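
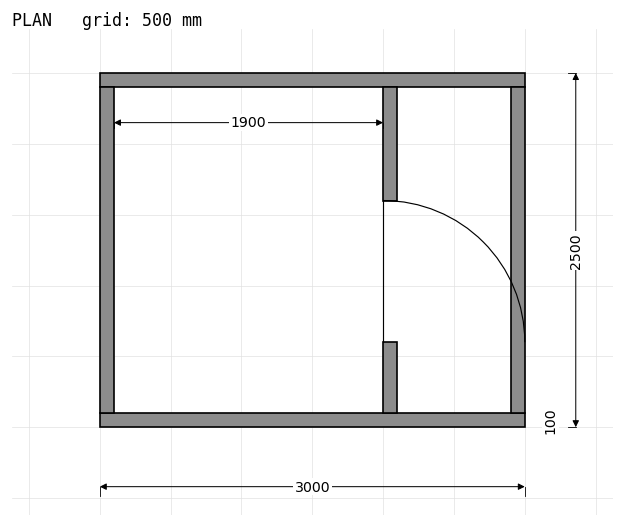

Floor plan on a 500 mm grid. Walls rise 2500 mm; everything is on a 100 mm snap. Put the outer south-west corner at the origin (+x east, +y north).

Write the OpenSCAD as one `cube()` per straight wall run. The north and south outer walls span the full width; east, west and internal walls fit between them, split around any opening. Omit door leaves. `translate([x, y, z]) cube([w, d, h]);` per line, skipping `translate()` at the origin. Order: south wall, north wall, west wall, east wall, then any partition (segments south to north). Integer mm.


cube([3000, 100, 2500]);
translate([0, 2400, 0]) cube([3000, 100, 2500]);
translate([0, 100, 0]) cube([100, 2300, 2500]);
translate([2900, 100, 0]) cube([100, 2300, 2500]);
translate([2000, 100, 0]) cube([100, 500, 2500]);
translate([2000, 1600, 0]) cube([100, 800, 2500]);


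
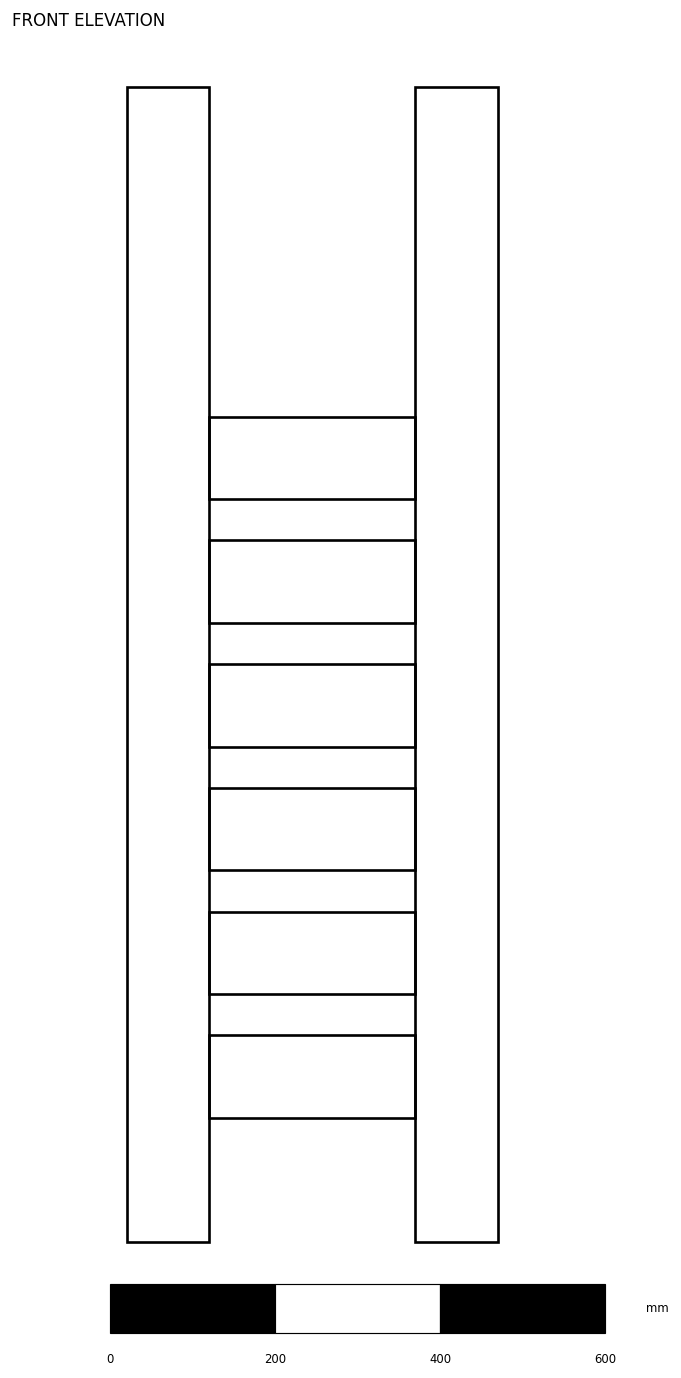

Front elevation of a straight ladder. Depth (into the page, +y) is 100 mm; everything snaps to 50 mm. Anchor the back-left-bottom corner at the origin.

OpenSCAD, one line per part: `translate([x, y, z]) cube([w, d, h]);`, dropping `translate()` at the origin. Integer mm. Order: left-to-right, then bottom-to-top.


cube([100, 100, 1400]);
translate([100, 0, 150]) cube([250, 100, 100]);
translate([100, 0, 300]) cube([250, 100, 100]);
translate([100, 0, 450]) cube([250, 100, 100]);
translate([100, 0, 600]) cube([250, 100, 100]);
translate([100, 0, 750]) cube([250, 100, 100]);
translate([100, 0, 900]) cube([250, 100, 100]);
translate([350, 0, 0]) cube([100, 100, 1400]);


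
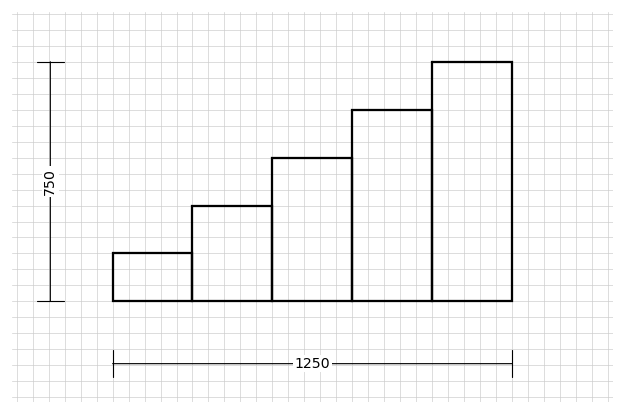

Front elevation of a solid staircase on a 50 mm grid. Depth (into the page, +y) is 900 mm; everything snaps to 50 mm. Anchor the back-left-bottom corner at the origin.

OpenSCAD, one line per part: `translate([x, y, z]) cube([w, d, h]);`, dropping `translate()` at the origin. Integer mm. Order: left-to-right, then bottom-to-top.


cube([250, 900, 150]);
translate([250, 0, 0]) cube([250, 900, 300]);
translate([500, 0, 0]) cube([250, 900, 450]);
translate([750, 0, 0]) cube([250, 900, 600]);
translate([1000, 0, 0]) cube([250, 900, 750]);


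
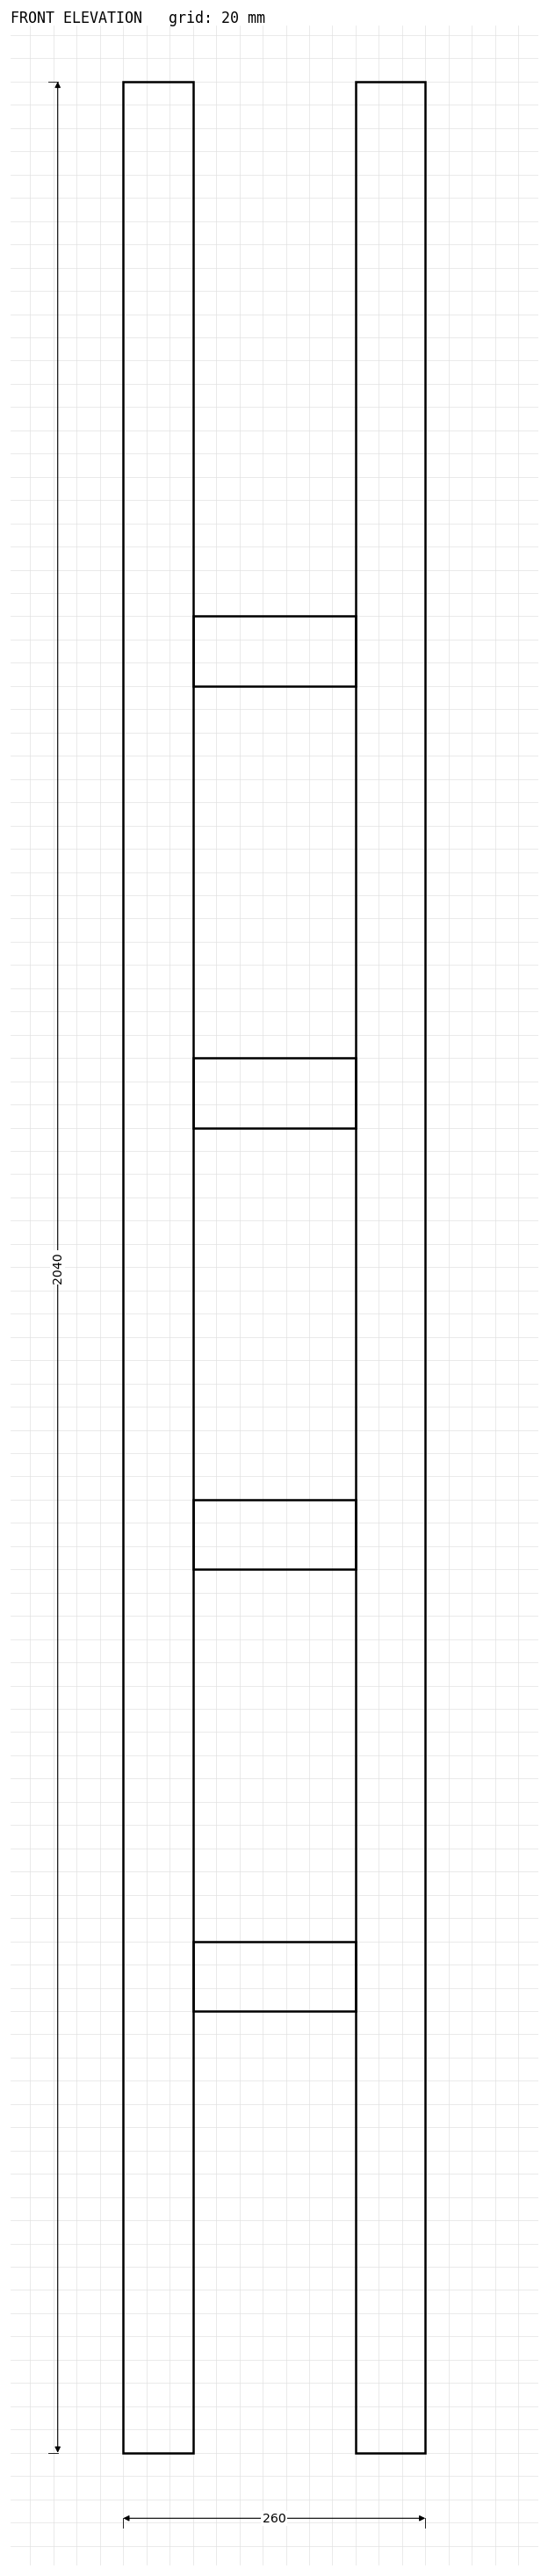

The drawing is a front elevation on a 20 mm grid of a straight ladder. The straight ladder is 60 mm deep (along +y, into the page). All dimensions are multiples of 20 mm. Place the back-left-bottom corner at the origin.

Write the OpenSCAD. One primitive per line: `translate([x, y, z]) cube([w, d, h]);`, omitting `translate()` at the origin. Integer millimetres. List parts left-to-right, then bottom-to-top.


cube([60, 60, 2040]);
translate([60, 0, 380]) cube([140, 60, 60]);
translate([60, 0, 760]) cube([140, 60, 60]);
translate([60, 0, 1140]) cube([140, 60, 60]);
translate([60, 0, 1520]) cube([140, 60, 60]);
translate([200, 0, 0]) cube([60, 60, 2040]);


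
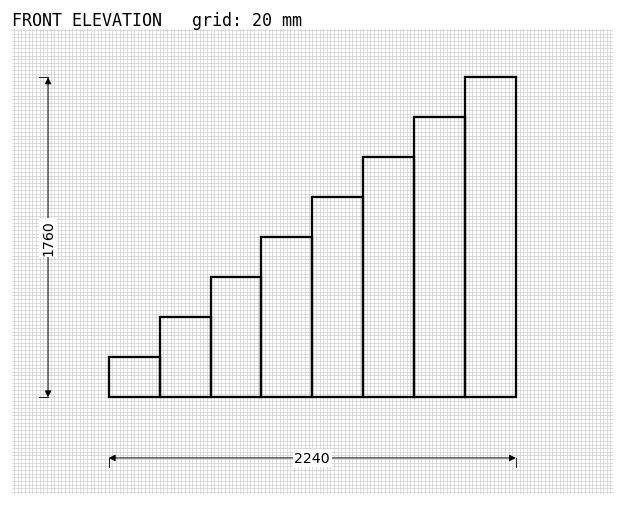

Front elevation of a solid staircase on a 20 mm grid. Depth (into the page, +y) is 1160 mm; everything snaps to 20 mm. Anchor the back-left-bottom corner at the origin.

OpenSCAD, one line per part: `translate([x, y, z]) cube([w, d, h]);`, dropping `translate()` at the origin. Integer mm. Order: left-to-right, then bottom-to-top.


cube([280, 1160, 220]);
translate([280, 0, 0]) cube([280, 1160, 440]);
translate([560, 0, 0]) cube([280, 1160, 660]);
translate([840, 0, 0]) cube([280, 1160, 880]);
translate([1120, 0, 0]) cube([280, 1160, 1100]);
translate([1400, 0, 0]) cube([280, 1160, 1320]);
translate([1680, 0, 0]) cube([280, 1160, 1540]);
translate([1960, 0, 0]) cube([280, 1160, 1760]);


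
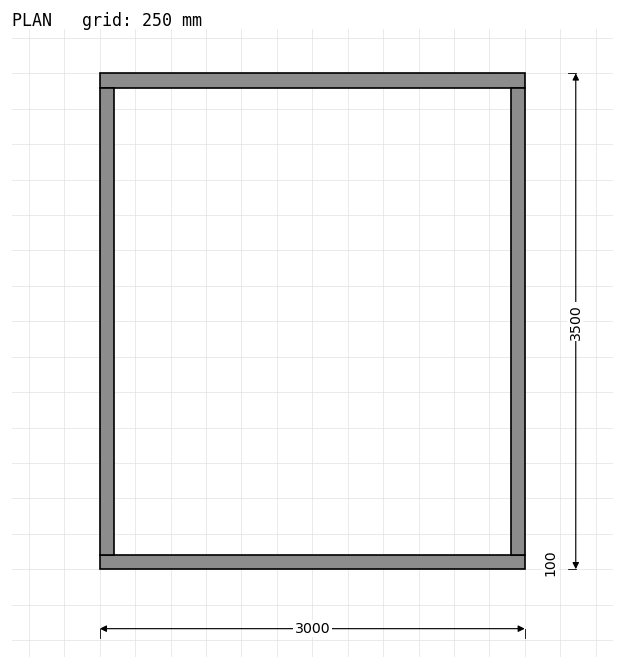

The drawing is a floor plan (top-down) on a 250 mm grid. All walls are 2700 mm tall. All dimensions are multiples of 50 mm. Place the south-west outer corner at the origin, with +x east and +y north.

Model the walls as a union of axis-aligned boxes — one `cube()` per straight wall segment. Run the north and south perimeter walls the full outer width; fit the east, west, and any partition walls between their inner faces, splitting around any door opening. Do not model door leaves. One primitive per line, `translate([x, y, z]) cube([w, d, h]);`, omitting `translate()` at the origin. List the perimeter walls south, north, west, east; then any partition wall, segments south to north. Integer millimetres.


cube([3000, 100, 2700]);
translate([0, 3400, 0]) cube([3000, 100, 2700]);
translate([0, 100, 0]) cube([100, 3300, 2700]);
translate([2900, 100, 0]) cube([100, 3300, 2700]);


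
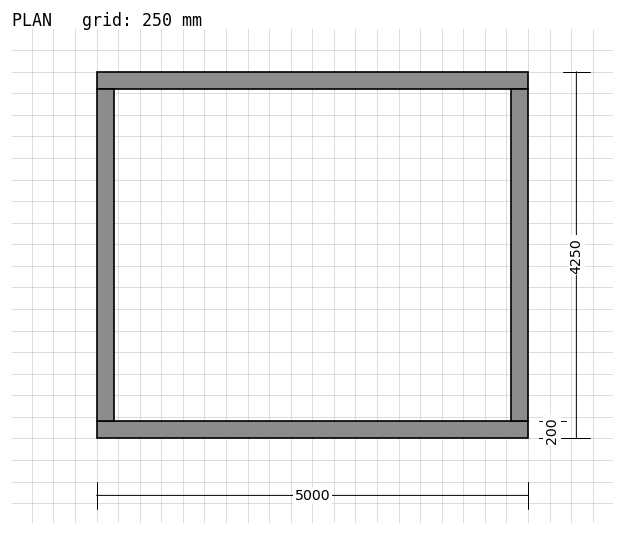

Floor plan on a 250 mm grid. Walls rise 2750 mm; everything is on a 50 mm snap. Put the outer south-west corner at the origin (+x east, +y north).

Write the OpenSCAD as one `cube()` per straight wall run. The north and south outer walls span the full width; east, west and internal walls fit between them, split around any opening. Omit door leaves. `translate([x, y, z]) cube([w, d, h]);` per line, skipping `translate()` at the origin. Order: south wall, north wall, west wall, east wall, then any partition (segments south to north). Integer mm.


cube([5000, 200, 2750]);
translate([0, 4050, 0]) cube([5000, 200, 2750]);
translate([0, 200, 0]) cube([200, 3850, 2750]);
translate([4800, 200, 0]) cube([200, 3850, 2750]);


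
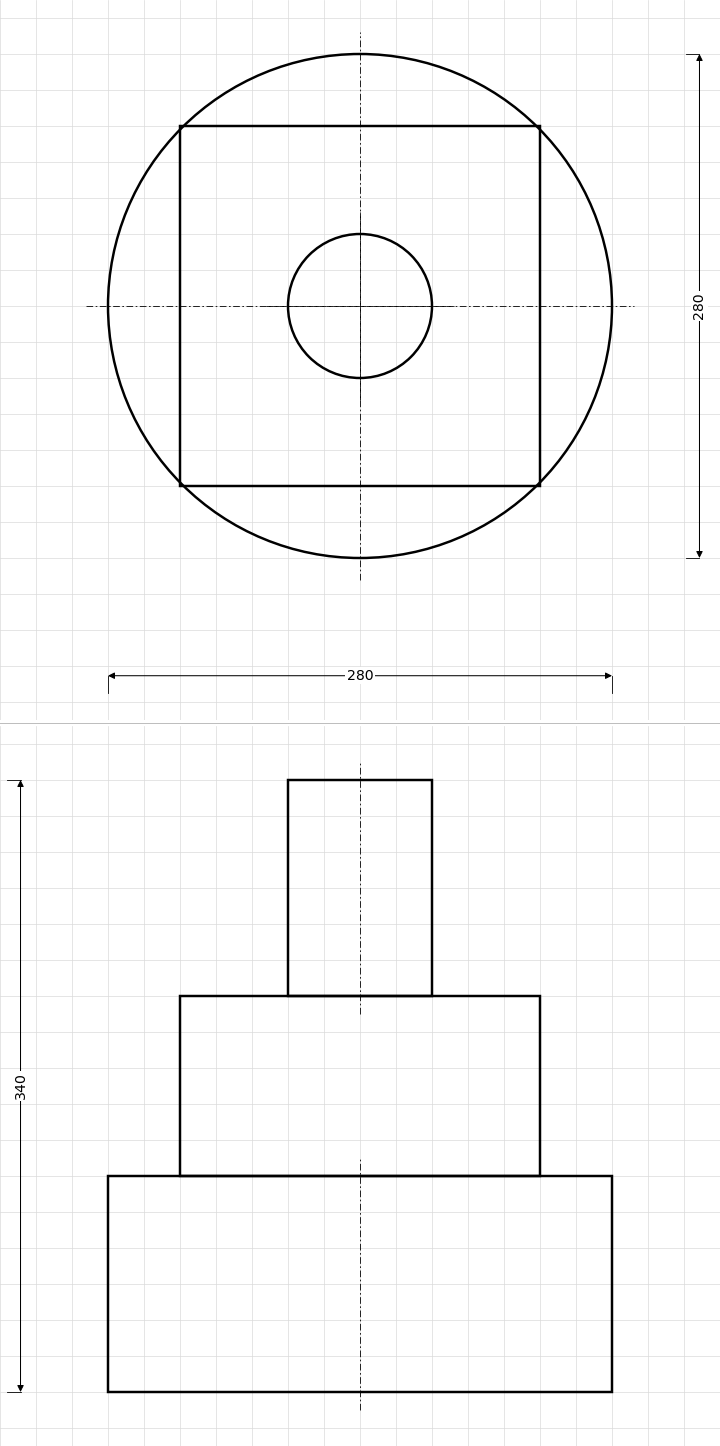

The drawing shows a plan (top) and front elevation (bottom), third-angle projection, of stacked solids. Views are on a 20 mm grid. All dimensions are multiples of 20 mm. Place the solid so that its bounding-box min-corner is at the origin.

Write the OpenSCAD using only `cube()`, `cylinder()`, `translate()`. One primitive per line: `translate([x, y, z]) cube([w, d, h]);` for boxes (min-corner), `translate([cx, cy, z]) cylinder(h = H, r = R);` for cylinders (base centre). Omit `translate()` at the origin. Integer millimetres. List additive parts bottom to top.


translate([140, 140, 0]) cylinder(h = 120, r = 140);
translate([40, 40, 120]) cube([200, 200, 100]);
translate([140, 140, 220]) cylinder(h = 120, r = 40);


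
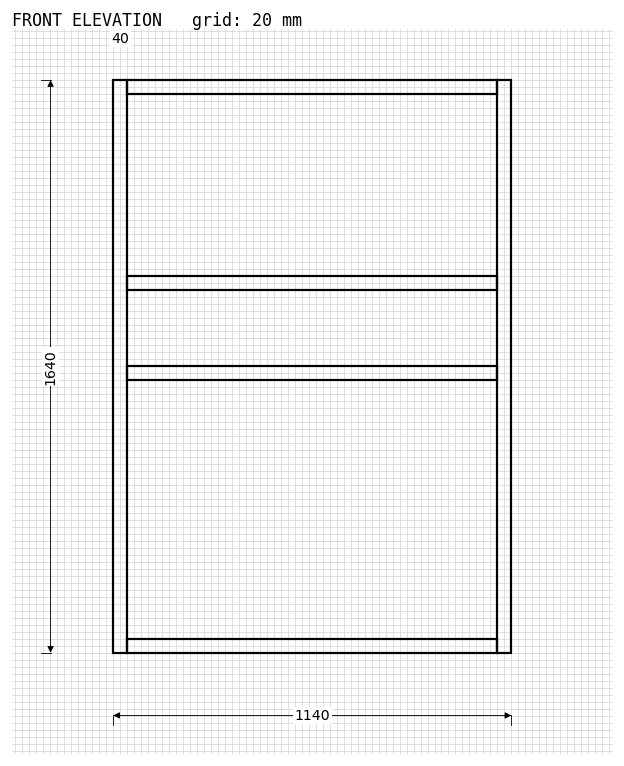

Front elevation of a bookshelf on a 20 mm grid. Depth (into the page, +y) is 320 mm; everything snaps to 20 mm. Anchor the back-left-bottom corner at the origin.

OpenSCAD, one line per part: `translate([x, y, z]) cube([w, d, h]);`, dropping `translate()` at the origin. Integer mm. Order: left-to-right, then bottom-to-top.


cube([40, 320, 1640]);
translate([40, 0, 0]) cube([1060, 320, 40]);
translate([40, 0, 780]) cube([1060, 320, 40]);
translate([40, 0, 1040]) cube([1060, 320, 40]);
translate([40, 0, 1600]) cube([1060, 320, 40]);
translate([1100, 0, 0]) cube([40, 320, 1640]);


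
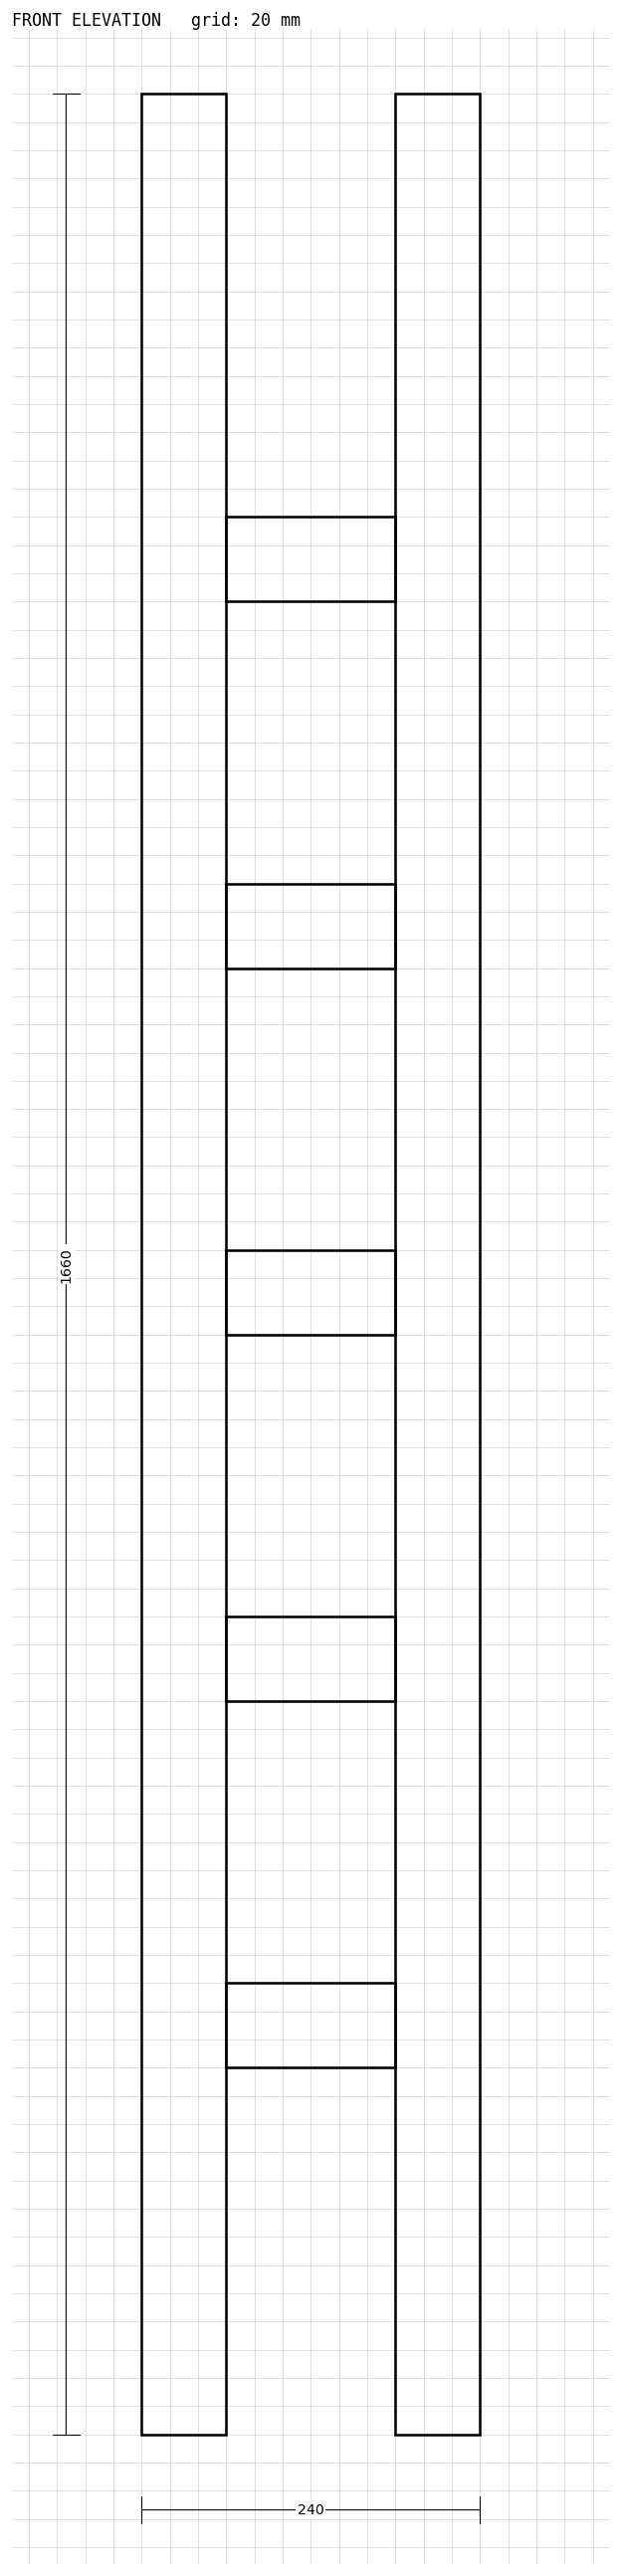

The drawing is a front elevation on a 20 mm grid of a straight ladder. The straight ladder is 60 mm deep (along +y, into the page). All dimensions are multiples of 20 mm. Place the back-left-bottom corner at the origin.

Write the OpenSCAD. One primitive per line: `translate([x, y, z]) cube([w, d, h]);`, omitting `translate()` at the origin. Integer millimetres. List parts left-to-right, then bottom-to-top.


cube([60, 60, 1660]);
translate([60, 0, 260]) cube([120, 60, 60]);
translate([60, 0, 520]) cube([120, 60, 60]);
translate([60, 0, 780]) cube([120, 60, 60]);
translate([60, 0, 1040]) cube([120, 60, 60]);
translate([60, 0, 1300]) cube([120, 60, 60]);
translate([180, 0, 0]) cube([60, 60, 1660]);


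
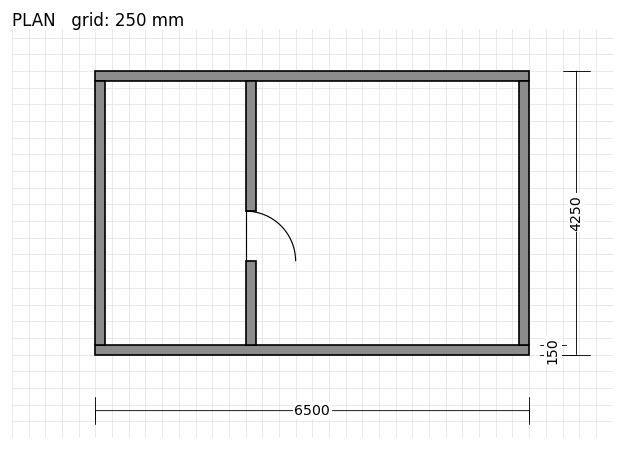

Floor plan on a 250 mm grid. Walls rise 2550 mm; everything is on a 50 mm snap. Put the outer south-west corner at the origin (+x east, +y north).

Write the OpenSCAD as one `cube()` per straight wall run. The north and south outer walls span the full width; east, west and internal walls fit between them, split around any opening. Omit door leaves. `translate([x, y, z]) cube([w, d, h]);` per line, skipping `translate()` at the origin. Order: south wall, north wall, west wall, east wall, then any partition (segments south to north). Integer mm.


cube([6500, 150, 2550]);
translate([0, 4100, 0]) cube([6500, 150, 2550]);
translate([0, 150, 0]) cube([150, 3950, 2550]);
translate([6350, 150, 0]) cube([150, 3950, 2550]);
translate([2250, 150, 0]) cube([150, 1250, 2550]);
translate([2250, 2150, 0]) cube([150, 1950, 2550]);


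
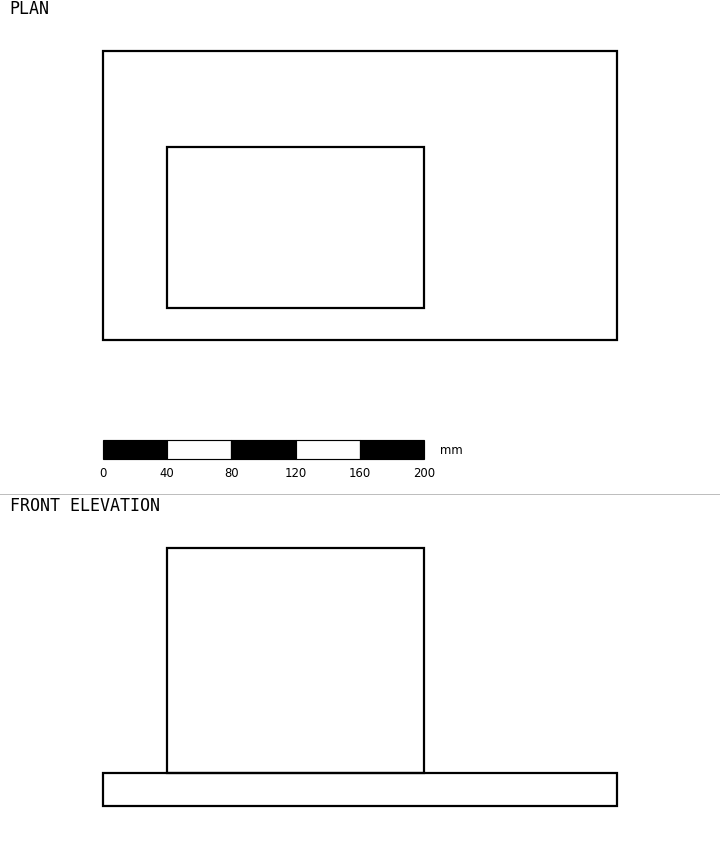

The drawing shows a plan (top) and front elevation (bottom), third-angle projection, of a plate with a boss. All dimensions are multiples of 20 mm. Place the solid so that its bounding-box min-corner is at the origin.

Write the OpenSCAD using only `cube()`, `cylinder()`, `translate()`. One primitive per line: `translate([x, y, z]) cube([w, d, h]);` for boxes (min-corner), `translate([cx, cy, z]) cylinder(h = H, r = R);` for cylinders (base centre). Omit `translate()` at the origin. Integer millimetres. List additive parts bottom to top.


cube([320, 180, 20]);
translate([40, 20, 20]) cube([160, 100, 140]);


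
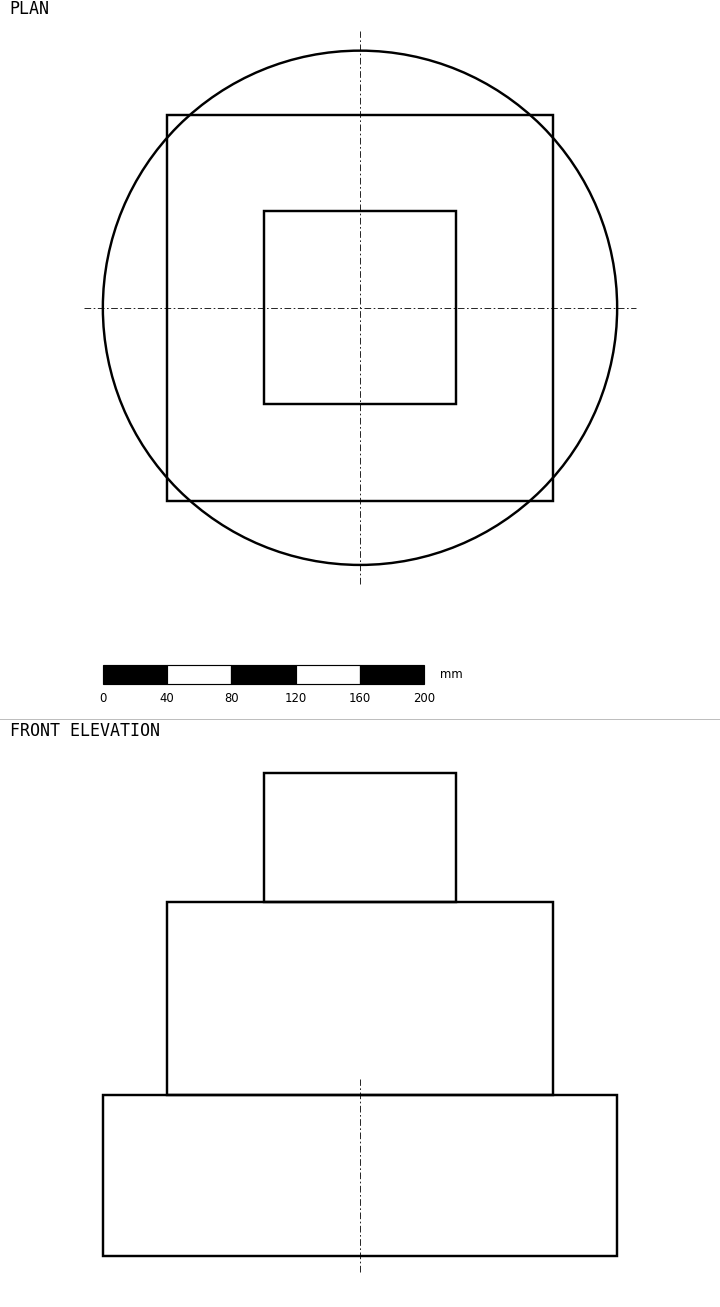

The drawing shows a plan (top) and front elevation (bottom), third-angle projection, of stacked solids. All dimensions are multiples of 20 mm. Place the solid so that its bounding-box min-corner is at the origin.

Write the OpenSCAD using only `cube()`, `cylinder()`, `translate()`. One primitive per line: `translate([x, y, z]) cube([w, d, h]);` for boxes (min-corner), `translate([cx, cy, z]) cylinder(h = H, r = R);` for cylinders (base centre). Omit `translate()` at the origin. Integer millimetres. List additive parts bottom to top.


translate([160, 160, 0]) cylinder(h = 100, r = 160);
translate([40, 40, 100]) cube([240, 240, 120]);
translate([100, 100, 220]) cube([120, 120, 80]);


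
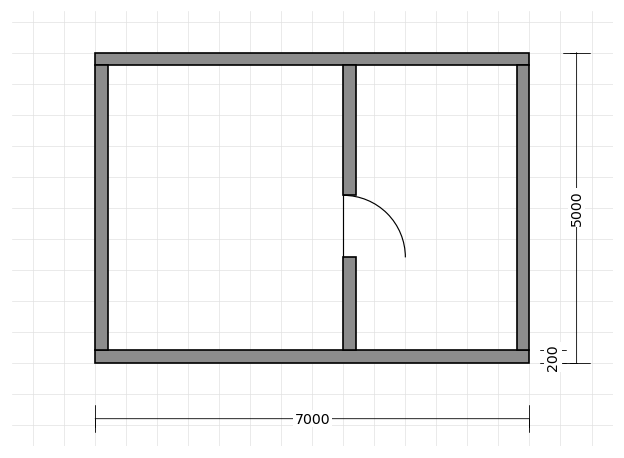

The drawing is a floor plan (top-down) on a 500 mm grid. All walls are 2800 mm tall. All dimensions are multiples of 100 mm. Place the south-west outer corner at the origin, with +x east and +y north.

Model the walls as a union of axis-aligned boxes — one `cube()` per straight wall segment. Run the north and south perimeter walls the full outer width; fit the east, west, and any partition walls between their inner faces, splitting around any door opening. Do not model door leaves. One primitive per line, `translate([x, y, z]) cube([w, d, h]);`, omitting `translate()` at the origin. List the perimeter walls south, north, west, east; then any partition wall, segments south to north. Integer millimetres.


cube([7000, 200, 2800]);
translate([0, 4800, 0]) cube([7000, 200, 2800]);
translate([0, 200, 0]) cube([200, 4600, 2800]);
translate([6800, 200, 0]) cube([200, 4600, 2800]);
translate([4000, 200, 0]) cube([200, 1500, 2800]);
translate([4000, 2700, 0]) cube([200, 2100, 2800]);


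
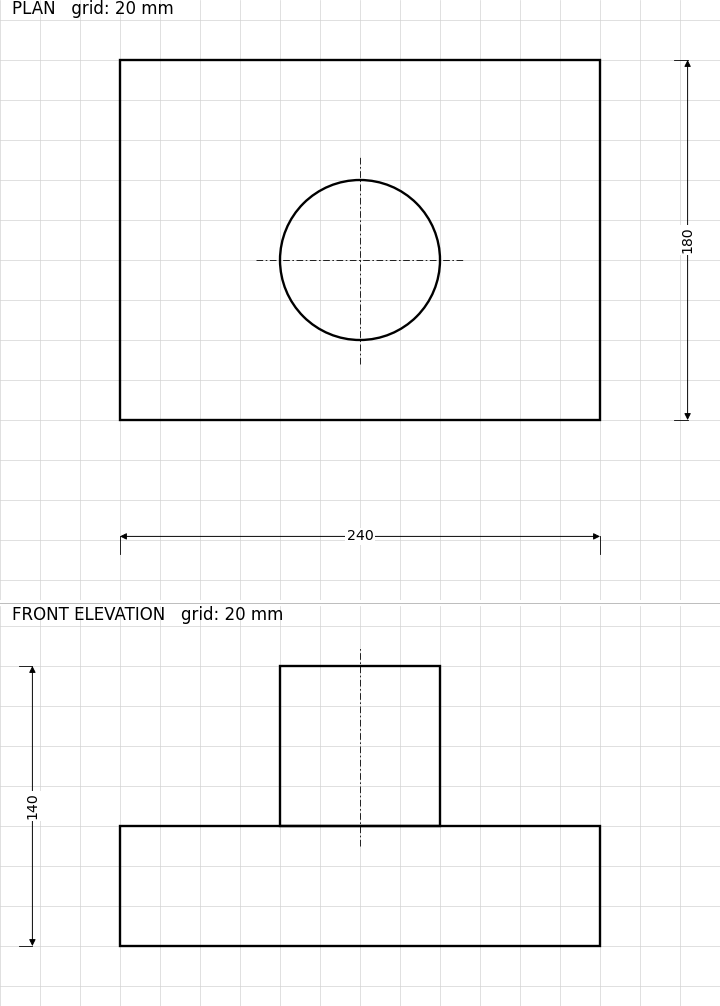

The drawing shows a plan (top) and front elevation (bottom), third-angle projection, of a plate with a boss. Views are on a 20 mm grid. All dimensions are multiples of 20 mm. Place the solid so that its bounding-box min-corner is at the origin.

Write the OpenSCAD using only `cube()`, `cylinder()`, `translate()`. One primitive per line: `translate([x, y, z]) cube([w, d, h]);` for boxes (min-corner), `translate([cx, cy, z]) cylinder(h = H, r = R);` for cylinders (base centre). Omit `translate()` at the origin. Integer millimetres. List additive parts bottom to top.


cube([240, 180, 60]);
translate([120, 80, 60]) cylinder(h = 80, r = 40);


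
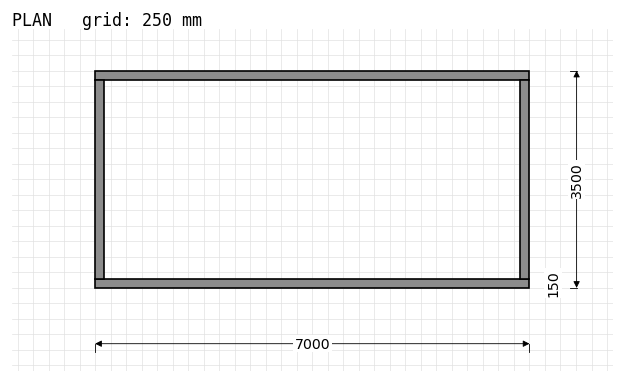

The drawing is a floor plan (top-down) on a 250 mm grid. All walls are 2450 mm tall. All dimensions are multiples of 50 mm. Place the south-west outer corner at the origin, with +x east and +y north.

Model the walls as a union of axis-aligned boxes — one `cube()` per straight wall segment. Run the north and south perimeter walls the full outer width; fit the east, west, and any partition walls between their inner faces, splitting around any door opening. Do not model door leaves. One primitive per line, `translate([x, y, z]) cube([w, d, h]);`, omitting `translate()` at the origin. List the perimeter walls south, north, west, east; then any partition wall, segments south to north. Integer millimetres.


cube([7000, 150, 2450]);
translate([0, 3350, 0]) cube([7000, 150, 2450]);
translate([0, 150, 0]) cube([150, 3200, 2450]);
translate([6850, 150, 0]) cube([150, 3200, 2450]);


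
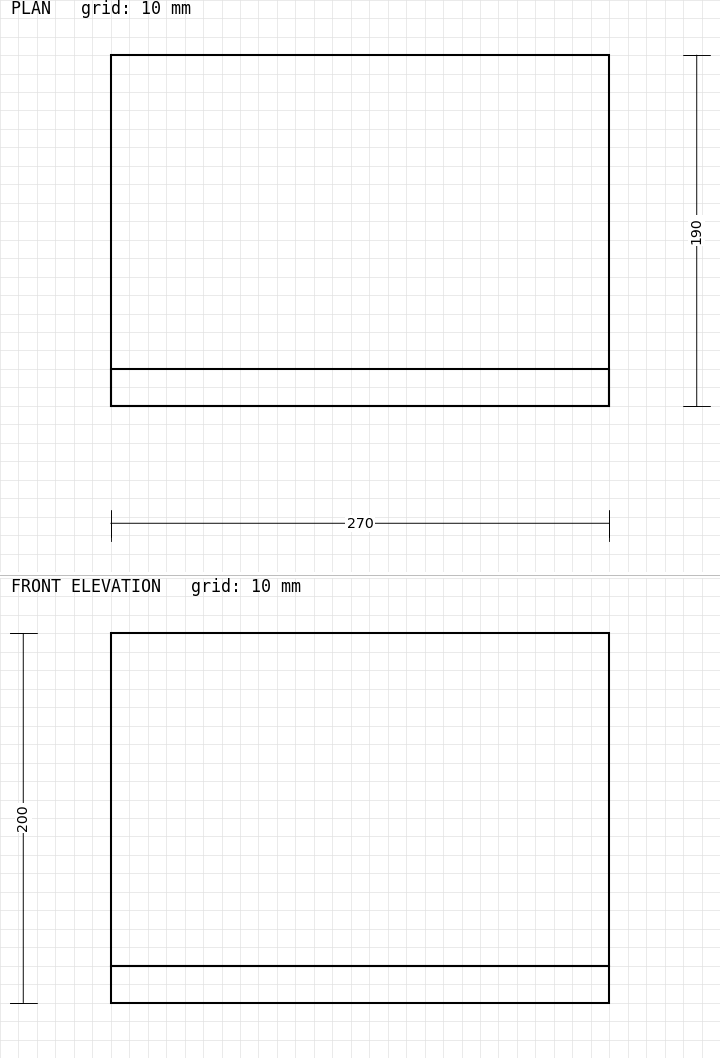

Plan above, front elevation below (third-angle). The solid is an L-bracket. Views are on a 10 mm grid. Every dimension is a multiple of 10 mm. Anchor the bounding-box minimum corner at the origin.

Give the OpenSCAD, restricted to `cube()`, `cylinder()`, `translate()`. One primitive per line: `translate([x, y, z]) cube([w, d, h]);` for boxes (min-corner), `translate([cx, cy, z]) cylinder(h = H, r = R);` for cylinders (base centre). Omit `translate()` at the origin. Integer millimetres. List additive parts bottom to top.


cube([270, 190, 20]);
translate([0, 0, 20]) cube([270, 20, 180]);


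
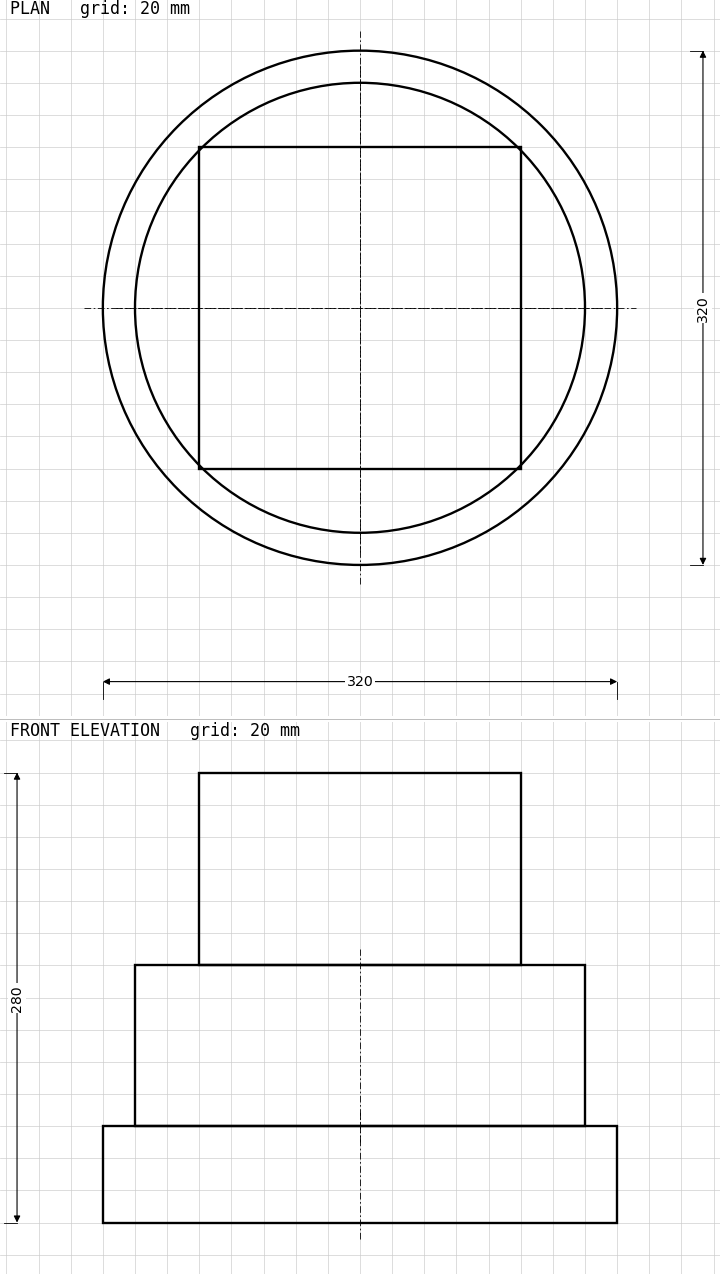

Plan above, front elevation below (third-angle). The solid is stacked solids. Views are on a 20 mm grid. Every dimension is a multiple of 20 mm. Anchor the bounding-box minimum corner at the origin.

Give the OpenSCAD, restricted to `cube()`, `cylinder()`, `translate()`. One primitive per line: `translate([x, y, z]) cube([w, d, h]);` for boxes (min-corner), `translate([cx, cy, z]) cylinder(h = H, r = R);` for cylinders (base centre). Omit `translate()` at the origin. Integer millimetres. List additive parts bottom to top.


translate([160, 160, 0]) cylinder(h = 60, r = 160);
translate([160, 160, 60]) cylinder(h = 100, r = 140);
translate([60, 60, 160]) cube([200, 200, 120]);


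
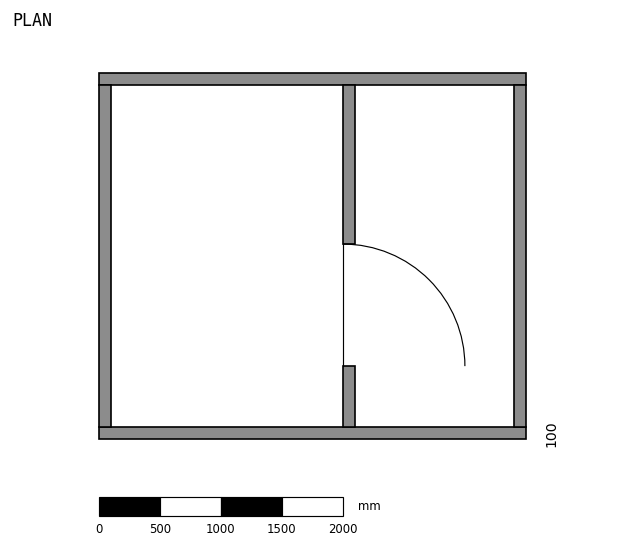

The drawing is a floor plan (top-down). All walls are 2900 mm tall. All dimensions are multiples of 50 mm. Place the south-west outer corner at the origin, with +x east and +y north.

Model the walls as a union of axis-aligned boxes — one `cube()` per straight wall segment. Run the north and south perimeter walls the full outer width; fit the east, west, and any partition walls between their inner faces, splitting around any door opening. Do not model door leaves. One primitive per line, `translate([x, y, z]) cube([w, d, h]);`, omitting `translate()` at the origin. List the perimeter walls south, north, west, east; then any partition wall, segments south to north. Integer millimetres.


cube([3500, 100, 2900]);
translate([0, 2900, 0]) cube([3500, 100, 2900]);
translate([0, 100, 0]) cube([100, 2800, 2900]);
translate([3400, 100, 0]) cube([100, 2800, 2900]);
translate([2000, 100, 0]) cube([100, 500, 2900]);
translate([2000, 1600, 0]) cube([100, 1300, 2900]);


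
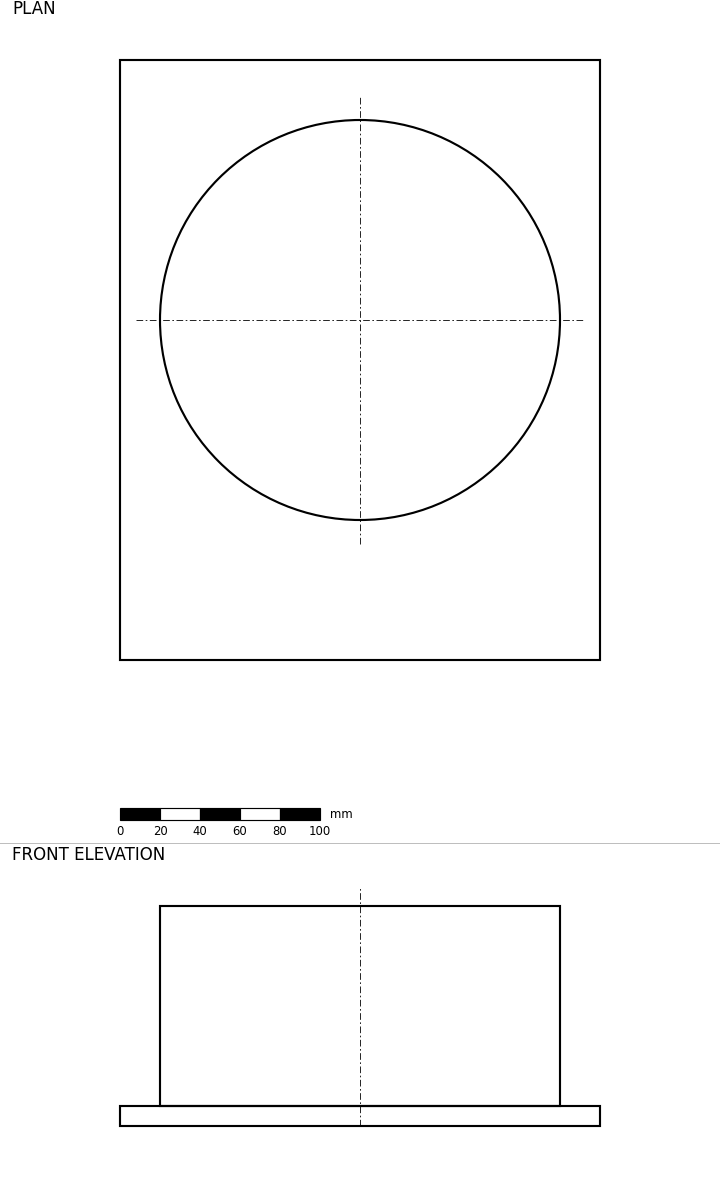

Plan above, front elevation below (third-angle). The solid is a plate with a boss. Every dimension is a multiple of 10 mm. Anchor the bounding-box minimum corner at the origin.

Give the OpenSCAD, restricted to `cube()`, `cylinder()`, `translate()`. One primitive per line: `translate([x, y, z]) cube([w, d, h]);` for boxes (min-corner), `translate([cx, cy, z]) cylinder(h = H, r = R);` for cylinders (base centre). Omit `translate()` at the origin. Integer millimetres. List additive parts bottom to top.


cube([240, 300, 10]);
translate([120, 170, 10]) cylinder(h = 100, r = 100);


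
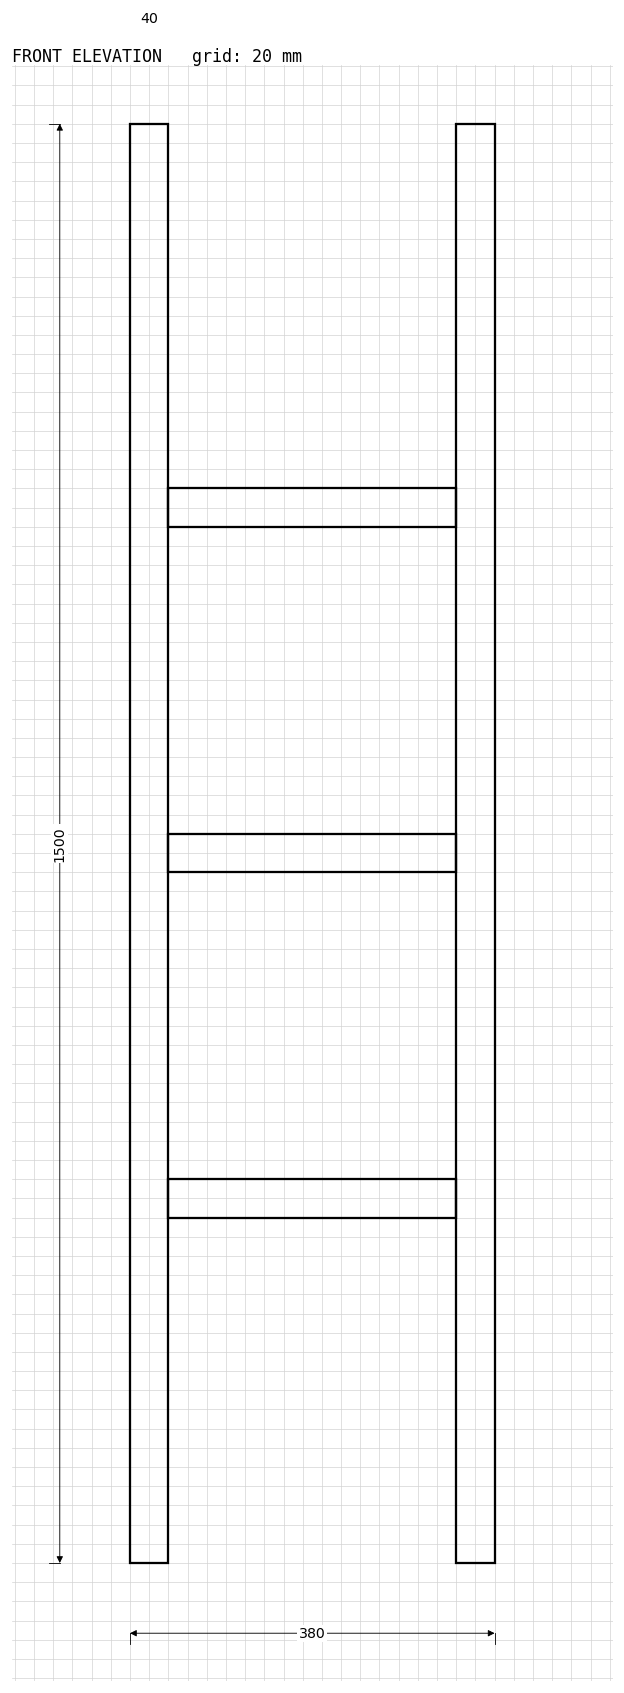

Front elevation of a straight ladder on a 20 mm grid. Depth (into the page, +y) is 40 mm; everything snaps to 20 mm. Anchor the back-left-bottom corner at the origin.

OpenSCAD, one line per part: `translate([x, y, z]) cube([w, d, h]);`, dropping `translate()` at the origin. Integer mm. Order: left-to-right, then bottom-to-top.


cube([40, 40, 1500]);
translate([40, 0, 360]) cube([300, 40, 40]);
translate([40, 0, 720]) cube([300, 40, 40]);
translate([40, 0, 1080]) cube([300, 40, 40]);
translate([340, 0, 0]) cube([40, 40, 1500]);


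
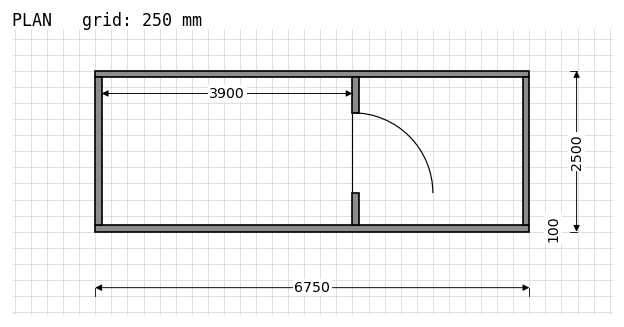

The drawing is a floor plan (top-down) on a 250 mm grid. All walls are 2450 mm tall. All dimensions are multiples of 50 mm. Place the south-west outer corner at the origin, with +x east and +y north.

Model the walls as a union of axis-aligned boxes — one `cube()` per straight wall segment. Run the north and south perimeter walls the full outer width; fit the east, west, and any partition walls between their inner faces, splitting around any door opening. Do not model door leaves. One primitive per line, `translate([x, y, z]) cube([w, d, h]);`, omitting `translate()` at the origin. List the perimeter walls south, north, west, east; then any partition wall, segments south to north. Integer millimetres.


cube([6750, 100, 2450]);
translate([0, 2400, 0]) cube([6750, 100, 2450]);
translate([0, 100, 0]) cube([100, 2300, 2450]);
translate([6650, 100, 0]) cube([100, 2300, 2450]);
translate([4000, 100, 0]) cube([100, 500, 2450]);
translate([4000, 1850, 0]) cube([100, 550, 2450]);


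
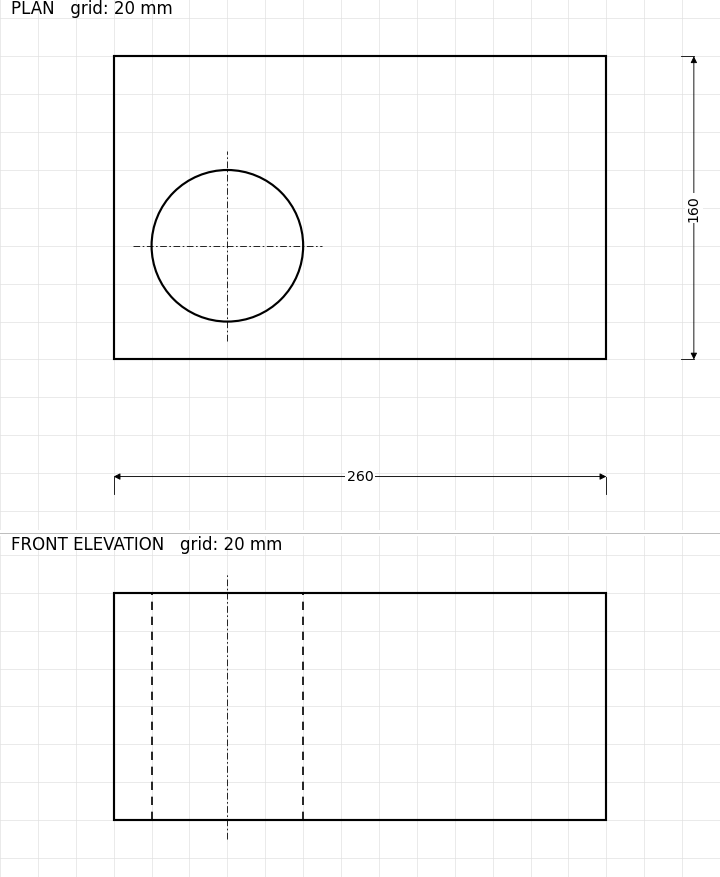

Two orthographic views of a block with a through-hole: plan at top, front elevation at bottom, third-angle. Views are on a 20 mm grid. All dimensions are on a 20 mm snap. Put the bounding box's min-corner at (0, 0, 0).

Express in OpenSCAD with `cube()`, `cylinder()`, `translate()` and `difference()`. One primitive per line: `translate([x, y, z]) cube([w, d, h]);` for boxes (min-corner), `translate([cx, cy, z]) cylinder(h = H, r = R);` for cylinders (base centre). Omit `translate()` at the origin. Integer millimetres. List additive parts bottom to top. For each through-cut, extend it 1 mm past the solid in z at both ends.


difference() {
  cube([260, 160, 120]);
  translate([60, 60, -1]) cylinder(h = 122, r = 40);
}


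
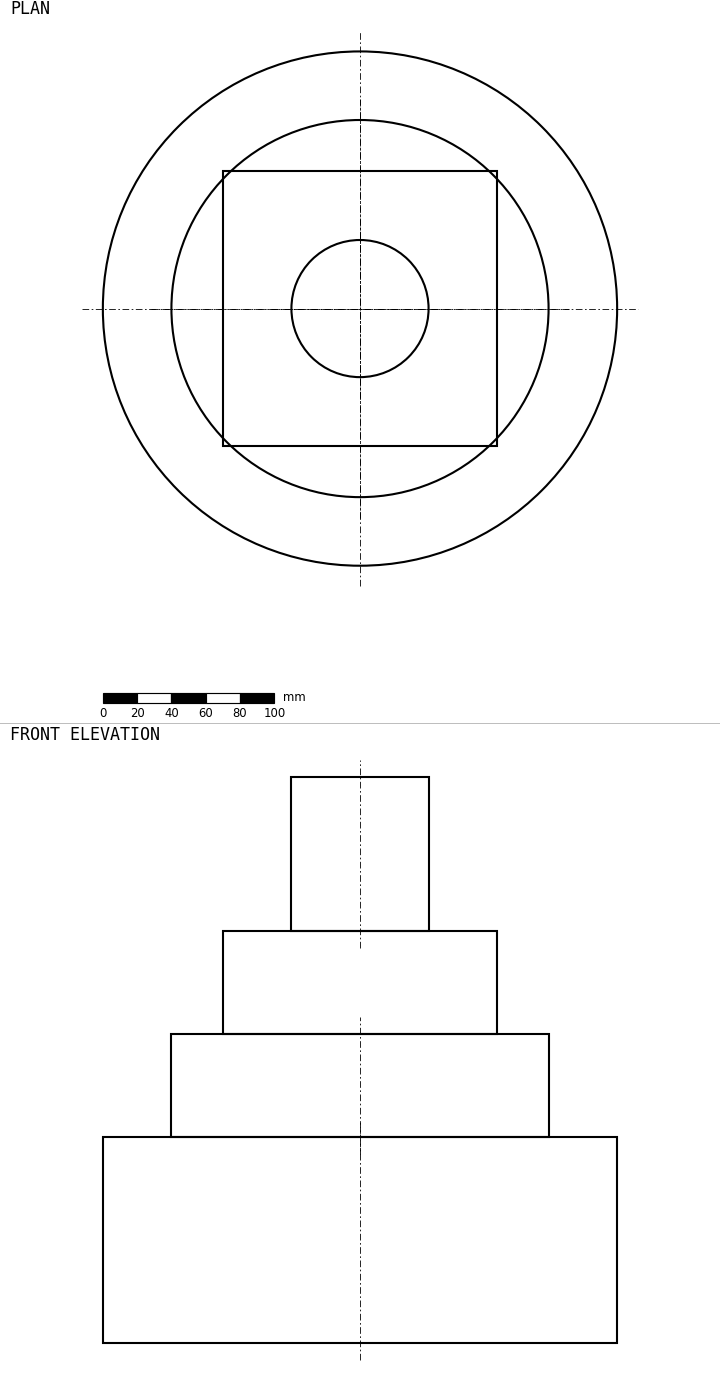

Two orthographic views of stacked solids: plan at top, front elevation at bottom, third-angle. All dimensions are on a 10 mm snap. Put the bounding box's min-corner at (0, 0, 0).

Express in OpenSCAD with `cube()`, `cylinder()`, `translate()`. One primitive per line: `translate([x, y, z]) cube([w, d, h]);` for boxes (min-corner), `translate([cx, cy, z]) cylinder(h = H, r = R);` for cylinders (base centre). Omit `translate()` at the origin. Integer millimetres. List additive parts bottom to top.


translate([150, 150, 0]) cylinder(h = 120, r = 150);
translate([150, 150, 120]) cylinder(h = 60, r = 110);
translate([70, 70, 180]) cube([160, 160, 60]);
translate([150, 150, 240]) cylinder(h = 90, r = 40);


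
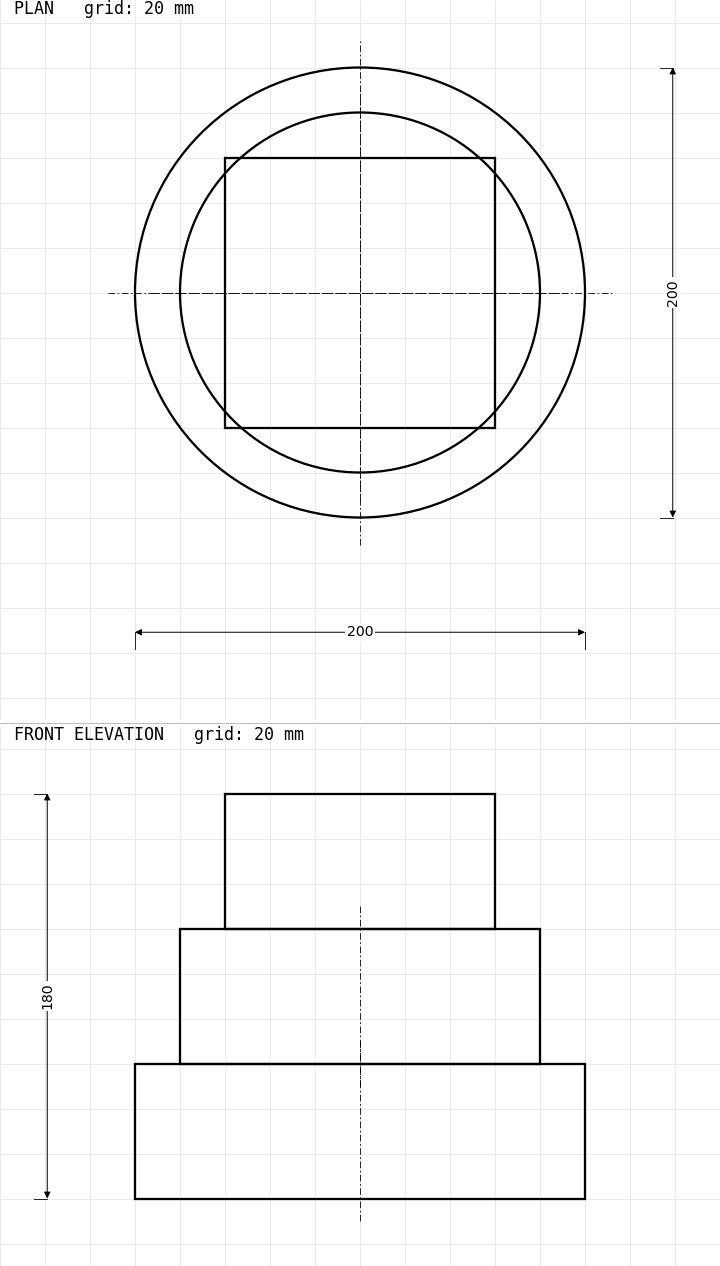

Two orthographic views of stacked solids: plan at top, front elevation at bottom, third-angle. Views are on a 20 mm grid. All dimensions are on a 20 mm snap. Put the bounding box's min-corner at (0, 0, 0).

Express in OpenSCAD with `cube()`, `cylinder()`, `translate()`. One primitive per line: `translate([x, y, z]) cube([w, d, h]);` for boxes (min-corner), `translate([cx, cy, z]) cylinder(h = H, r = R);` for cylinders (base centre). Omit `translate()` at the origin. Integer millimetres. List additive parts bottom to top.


translate([100, 100, 0]) cylinder(h = 60, r = 100);
translate([100, 100, 60]) cylinder(h = 60, r = 80);
translate([40, 40, 120]) cube([120, 120, 60]);


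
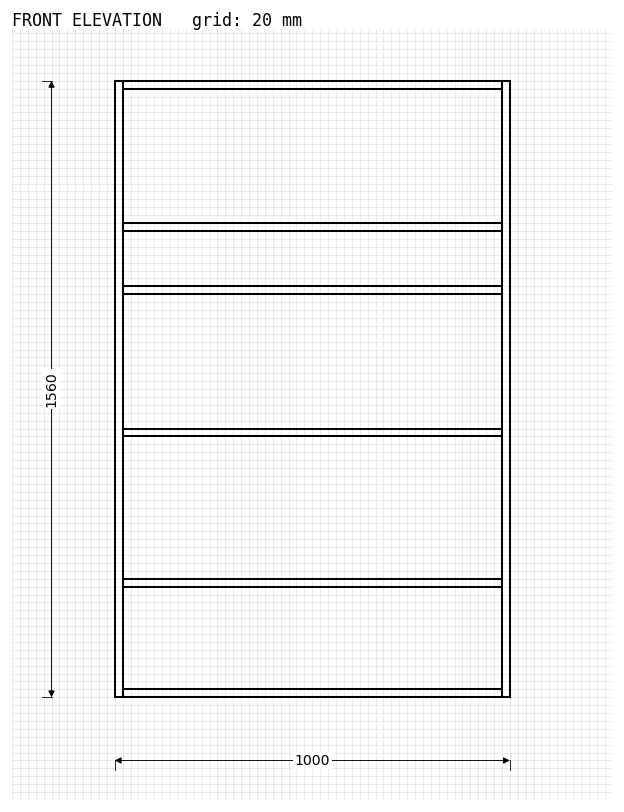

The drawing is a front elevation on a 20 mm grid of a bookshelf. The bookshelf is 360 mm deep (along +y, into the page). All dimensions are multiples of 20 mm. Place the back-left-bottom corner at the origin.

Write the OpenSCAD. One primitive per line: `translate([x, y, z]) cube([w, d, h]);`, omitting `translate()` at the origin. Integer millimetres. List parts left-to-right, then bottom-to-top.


cube([20, 360, 1560]);
translate([20, 0, 0]) cube([960, 360, 20]);
translate([20, 0, 280]) cube([960, 360, 20]);
translate([20, 0, 660]) cube([960, 360, 20]);
translate([20, 0, 1020]) cube([960, 360, 20]);
translate([20, 0, 1180]) cube([960, 360, 20]);
translate([20, 0, 1540]) cube([960, 360, 20]);
translate([980, 0, 0]) cube([20, 360, 1560]);


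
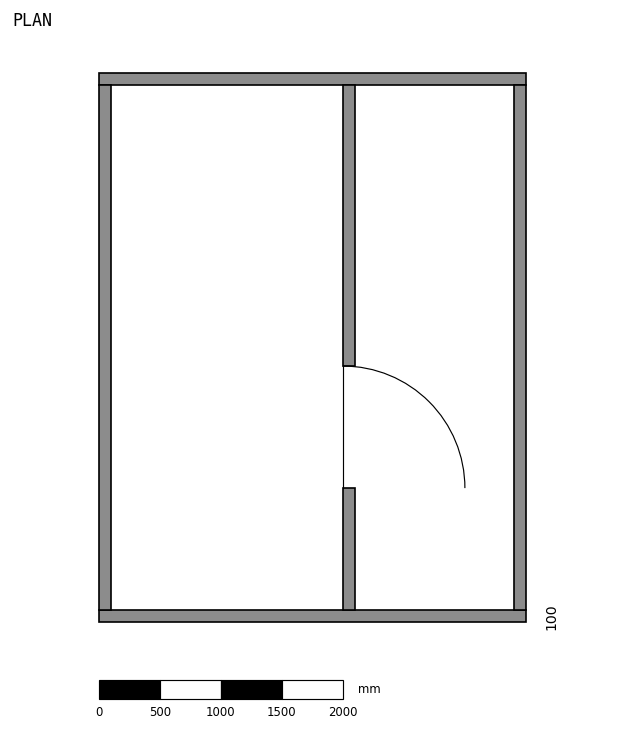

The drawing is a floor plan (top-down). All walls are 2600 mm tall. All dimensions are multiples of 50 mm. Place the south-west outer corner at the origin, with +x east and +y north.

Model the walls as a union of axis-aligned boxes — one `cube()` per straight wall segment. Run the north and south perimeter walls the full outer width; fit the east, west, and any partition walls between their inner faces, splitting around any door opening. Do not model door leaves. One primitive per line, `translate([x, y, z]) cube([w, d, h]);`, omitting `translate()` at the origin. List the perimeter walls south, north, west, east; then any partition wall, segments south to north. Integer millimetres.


cube([3500, 100, 2600]);
translate([0, 4400, 0]) cube([3500, 100, 2600]);
translate([0, 100, 0]) cube([100, 4300, 2600]);
translate([3400, 100, 0]) cube([100, 4300, 2600]);
translate([2000, 100, 0]) cube([100, 1000, 2600]);
translate([2000, 2100, 0]) cube([100, 2300, 2600]);


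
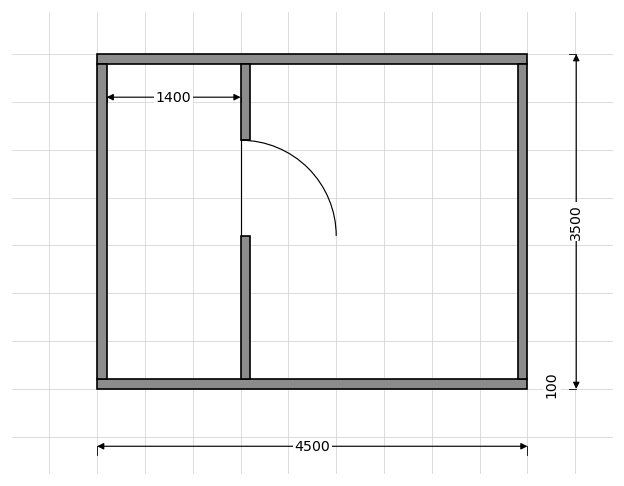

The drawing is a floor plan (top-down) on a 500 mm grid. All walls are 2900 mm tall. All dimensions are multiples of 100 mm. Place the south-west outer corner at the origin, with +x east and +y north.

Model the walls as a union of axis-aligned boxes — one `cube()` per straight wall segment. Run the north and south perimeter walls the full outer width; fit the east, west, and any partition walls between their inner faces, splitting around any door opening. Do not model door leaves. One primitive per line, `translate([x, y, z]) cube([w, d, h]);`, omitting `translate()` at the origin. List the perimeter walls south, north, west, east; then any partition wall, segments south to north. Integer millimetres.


cube([4500, 100, 2900]);
translate([0, 3400, 0]) cube([4500, 100, 2900]);
translate([0, 100, 0]) cube([100, 3300, 2900]);
translate([4400, 100, 0]) cube([100, 3300, 2900]);
translate([1500, 100, 0]) cube([100, 1500, 2900]);
translate([1500, 2600, 0]) cube([100, 800, 2900]);


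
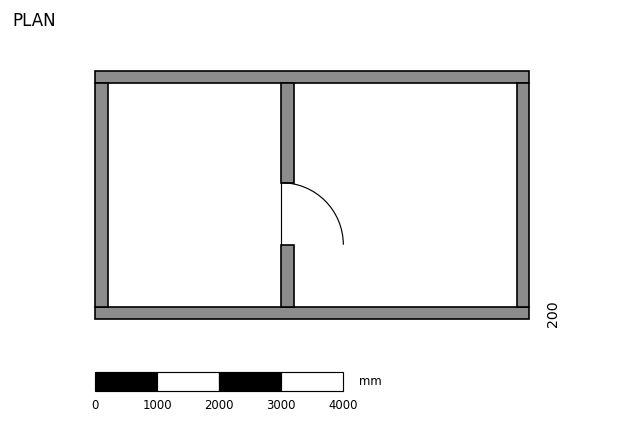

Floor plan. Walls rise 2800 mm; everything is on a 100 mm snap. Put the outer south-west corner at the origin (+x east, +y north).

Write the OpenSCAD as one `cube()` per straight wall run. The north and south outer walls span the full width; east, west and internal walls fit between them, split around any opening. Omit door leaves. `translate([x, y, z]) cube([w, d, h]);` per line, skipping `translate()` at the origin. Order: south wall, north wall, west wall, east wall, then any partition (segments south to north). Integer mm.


cube([7000, 200, 2800]);
translate([0, 3800, 0]) cube([7000, 200, 2800]);
translate([0, 200, 0]) cube([200, 3600, 2800]);
translate([6800, 200, 0]) cube([200, 3600, 2800]);
translate([3000, 200, 0]) cube([200, 1000, 2800]);
translate([3000, 2200, 0]) cube([200, 1600, 2800]);


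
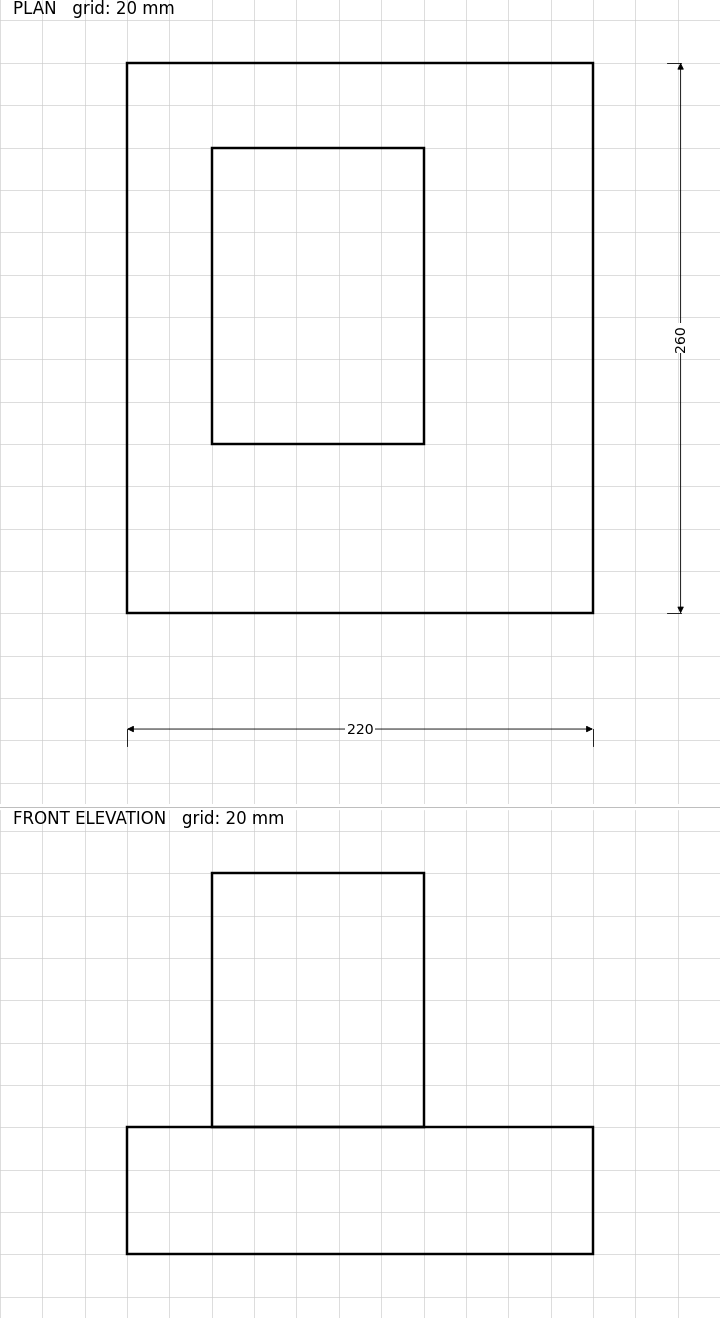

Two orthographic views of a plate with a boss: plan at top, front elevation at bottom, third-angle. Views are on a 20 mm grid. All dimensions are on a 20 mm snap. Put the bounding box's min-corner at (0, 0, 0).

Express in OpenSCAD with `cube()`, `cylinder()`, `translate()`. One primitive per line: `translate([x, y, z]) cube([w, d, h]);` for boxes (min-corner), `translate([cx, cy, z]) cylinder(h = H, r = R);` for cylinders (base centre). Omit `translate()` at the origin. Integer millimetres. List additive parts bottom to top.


cube([220, 260, 60]);
translate([40, 80, 60]) cube([100, 140, 120]);


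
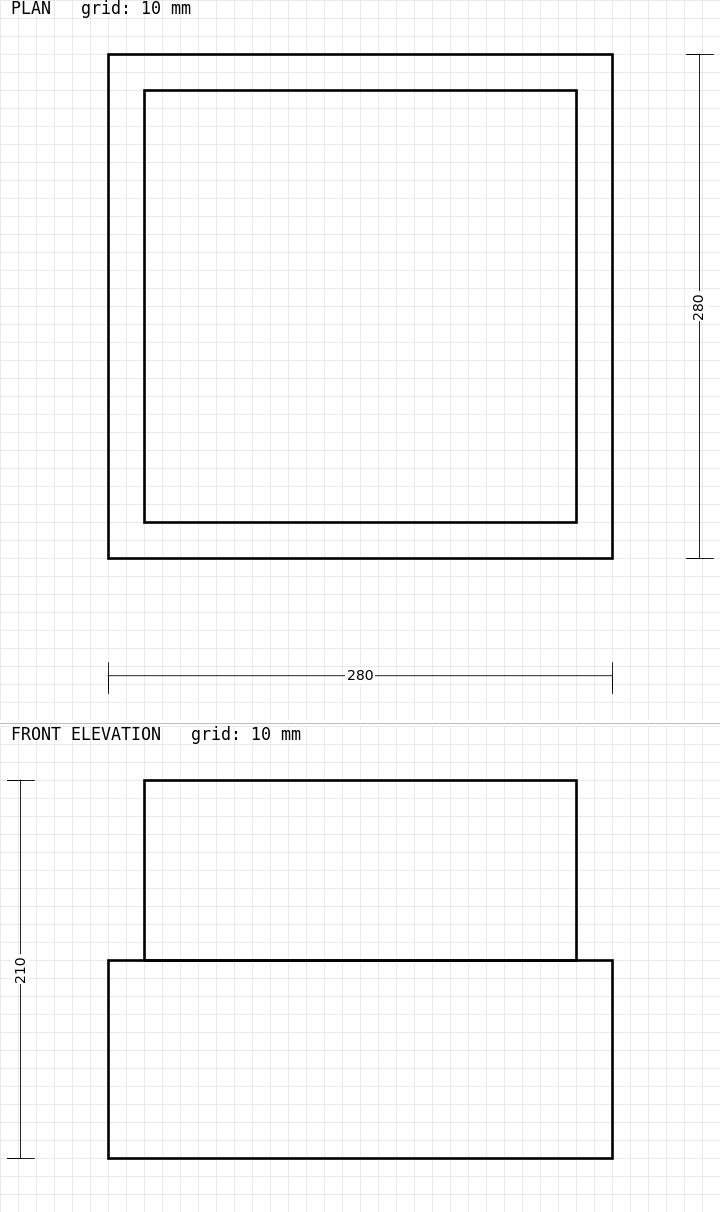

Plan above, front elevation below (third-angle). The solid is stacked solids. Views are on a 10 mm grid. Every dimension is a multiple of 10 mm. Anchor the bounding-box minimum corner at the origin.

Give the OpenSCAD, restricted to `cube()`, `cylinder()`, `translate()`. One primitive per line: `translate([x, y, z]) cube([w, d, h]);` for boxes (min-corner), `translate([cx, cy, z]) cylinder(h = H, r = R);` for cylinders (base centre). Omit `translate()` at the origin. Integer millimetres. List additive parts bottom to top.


cube([280, 280, 110]);
translate([20, 20, 110]) cube([240, 240, 100]);


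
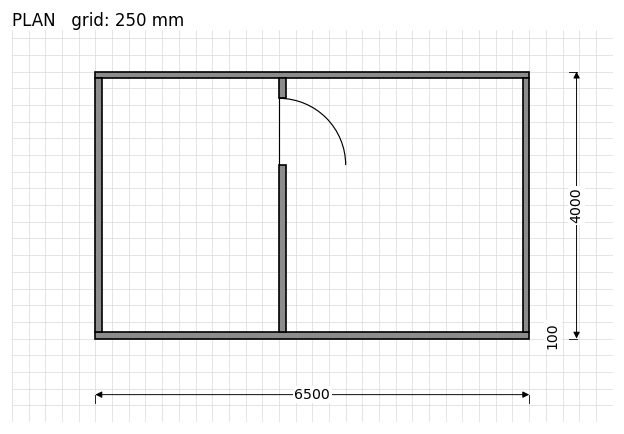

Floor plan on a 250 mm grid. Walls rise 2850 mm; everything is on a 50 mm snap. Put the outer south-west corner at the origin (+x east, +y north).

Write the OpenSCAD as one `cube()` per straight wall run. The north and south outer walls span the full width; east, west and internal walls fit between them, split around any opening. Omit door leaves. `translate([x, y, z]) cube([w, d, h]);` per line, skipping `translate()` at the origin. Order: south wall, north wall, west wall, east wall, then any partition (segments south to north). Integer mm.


cube([6500, 100, 2850]);
translate([0, 3900, 0]) cube([6500, 100, 2850]);
translate([0, 100, 0]) cube([100, 3800, 2850]);
translate([6400, 100, 0]) cube([100, 3800, 2850]);
translate([2750, 100, 0]) cube([100, 2500, 2850]);
translate([2750, 3600, 0]) cube([100, 300, 2850]);


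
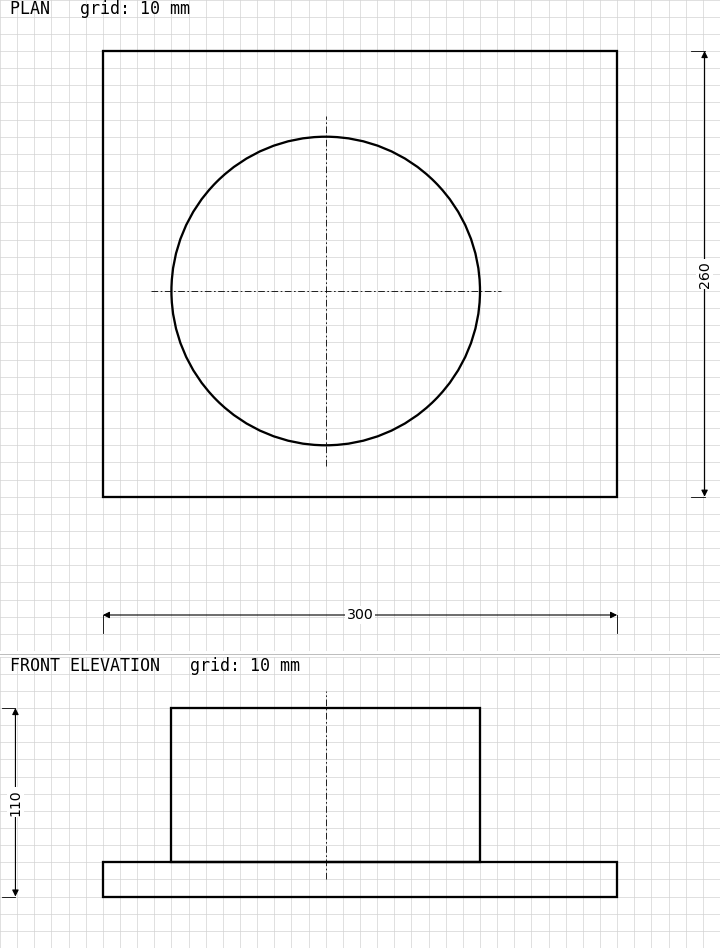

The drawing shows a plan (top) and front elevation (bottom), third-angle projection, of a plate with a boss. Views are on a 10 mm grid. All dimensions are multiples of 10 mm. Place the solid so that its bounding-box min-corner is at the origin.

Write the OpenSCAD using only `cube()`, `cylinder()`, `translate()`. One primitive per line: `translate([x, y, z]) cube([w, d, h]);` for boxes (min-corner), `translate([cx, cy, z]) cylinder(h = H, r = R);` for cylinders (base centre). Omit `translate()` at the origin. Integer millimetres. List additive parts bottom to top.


cube([300, 260, 20]);
translate([130, 120, 20]) cylinder(h = 90, r = 90);


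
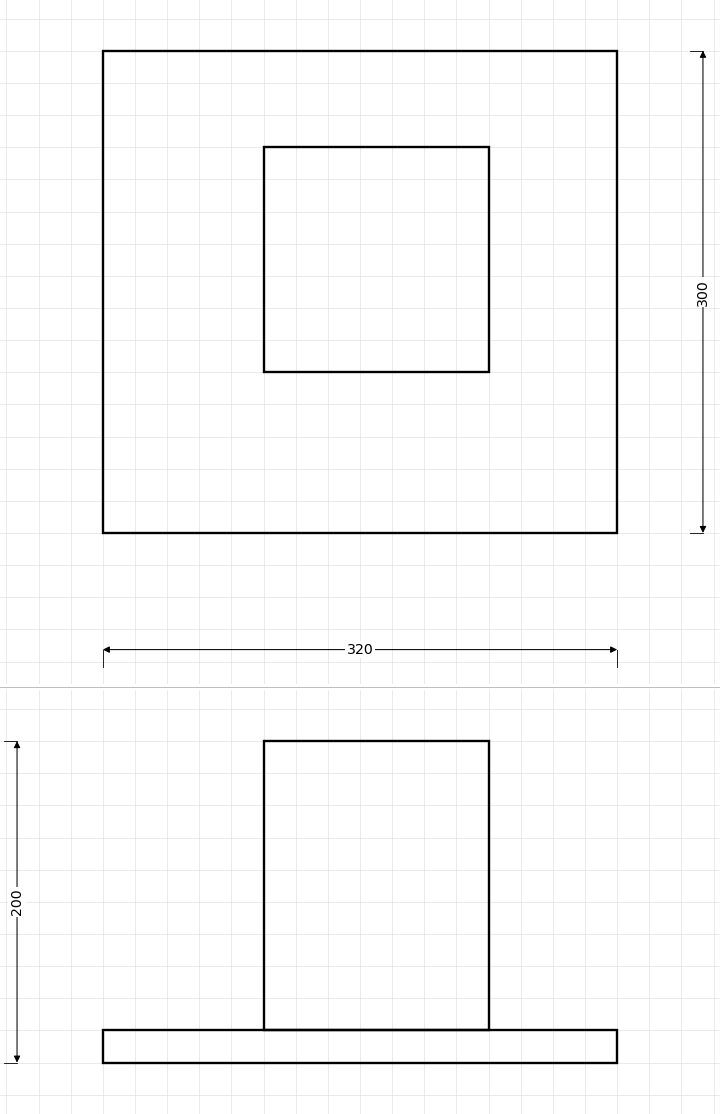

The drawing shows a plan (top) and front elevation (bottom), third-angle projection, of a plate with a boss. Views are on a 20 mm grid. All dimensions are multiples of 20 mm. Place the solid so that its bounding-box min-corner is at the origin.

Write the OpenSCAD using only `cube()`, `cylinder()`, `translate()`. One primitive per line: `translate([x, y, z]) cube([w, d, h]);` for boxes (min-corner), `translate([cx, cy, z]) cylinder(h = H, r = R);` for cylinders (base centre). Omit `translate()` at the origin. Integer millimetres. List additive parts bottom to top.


cube([320, 300, 20]);
translate([100, 100, 20]) cube([140, 140, 180]);
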